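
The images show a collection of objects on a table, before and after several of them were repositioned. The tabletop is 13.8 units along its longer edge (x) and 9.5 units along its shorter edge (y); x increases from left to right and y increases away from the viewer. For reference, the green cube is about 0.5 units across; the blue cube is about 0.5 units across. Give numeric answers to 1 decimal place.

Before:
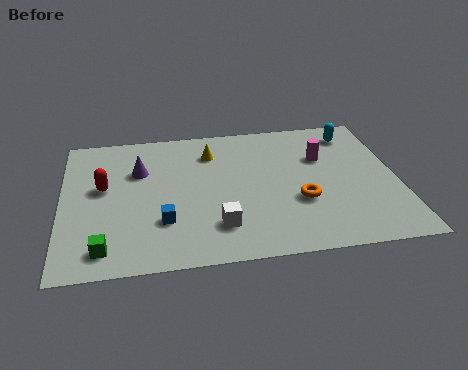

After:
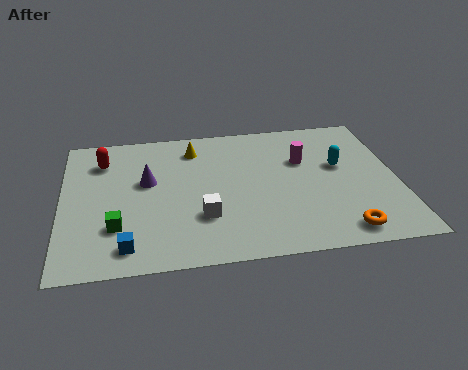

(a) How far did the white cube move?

0.9

The white cube moved from about (6.3, 2.2) to (5.7, 2.9), a distance of √(0.6² + 0.7²) ≈ 0.9.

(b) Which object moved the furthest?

the orange torus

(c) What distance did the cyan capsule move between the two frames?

2.4

The cyan capsule moved from about (12.2, 7.9) to (11.5, 5.6), a distance of √(0.7² + 2.3²) ≈ 2.4.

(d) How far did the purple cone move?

0.9

From (3.2, 6.4) to (3.5, 5.6), the purple cone covered √(0.3² + 0.8²) ≈ 0.9 units.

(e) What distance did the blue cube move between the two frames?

2.1

From (4.1, 2.8) to (2.6, 1.4), the blue cube covered √(1.5² + 1.4²) ≈ 2.1 units.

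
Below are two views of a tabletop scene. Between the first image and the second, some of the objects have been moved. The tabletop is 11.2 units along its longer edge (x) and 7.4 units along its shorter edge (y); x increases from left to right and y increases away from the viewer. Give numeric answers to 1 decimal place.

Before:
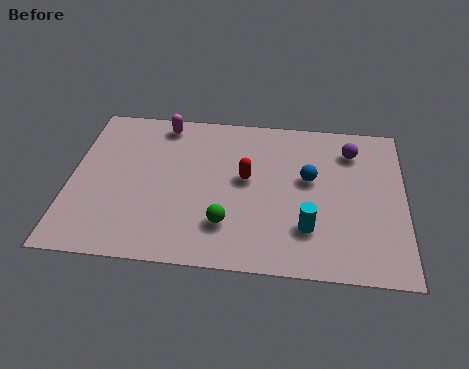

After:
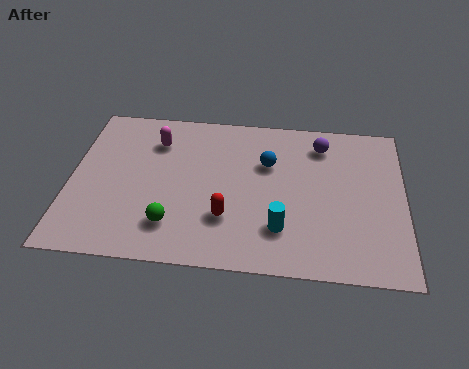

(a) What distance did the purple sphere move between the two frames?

1.0

The purple sphere moved from about (9.4, 5.8) to (8.4, 6.0), a distance of √(1.0² + 0.2²) ≈ 1.0.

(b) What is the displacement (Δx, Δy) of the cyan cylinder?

(-0.9, -0.1)

The cyan cylinder was at about (8.0, 2.0) and moved to about (7.1, 1.9).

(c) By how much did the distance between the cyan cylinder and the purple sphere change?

+0.3

The distance was about 4.0 in the first image and 4.3 in the second, so they moved 0.3 units further apart.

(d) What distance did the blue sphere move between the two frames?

1.5

The blue sphere was near (8.0, 4.3) before and (6.6, 4.9) after, so it travelled √(1.4² + 0.6²) ≈ 1.5 units.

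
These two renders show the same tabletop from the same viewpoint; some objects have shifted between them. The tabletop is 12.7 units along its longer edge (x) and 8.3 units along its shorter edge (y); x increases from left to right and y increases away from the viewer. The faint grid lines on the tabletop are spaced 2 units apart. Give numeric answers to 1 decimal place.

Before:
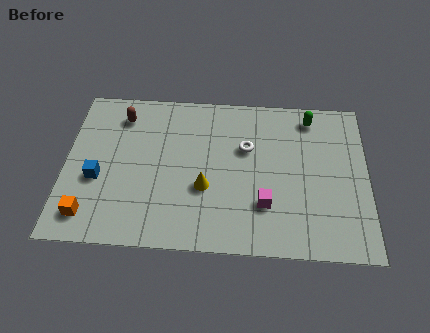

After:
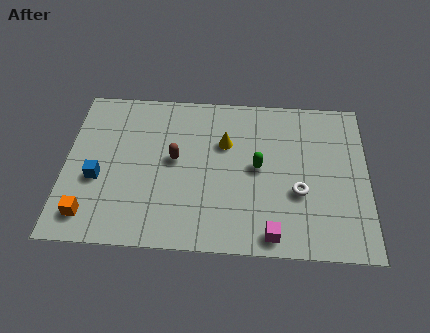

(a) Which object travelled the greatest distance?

the green capsule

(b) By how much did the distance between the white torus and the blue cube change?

+1.9

They were about 6.5 units apart before and 8.4 after — 1.9 units further apart.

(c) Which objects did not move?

the blue cube and the orange cube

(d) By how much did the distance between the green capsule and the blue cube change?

-2.9

Before: roughly 9.7 units apart; after: 6.8. That's 2.9 units closer together.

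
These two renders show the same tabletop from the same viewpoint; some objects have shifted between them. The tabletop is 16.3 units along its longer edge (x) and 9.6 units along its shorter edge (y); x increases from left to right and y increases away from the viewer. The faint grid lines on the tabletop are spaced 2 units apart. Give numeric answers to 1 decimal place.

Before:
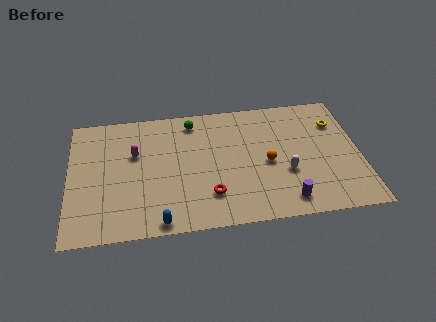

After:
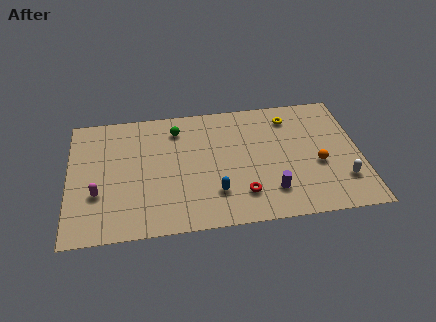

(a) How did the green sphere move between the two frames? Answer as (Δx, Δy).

(-0.9, -0.5)

The green sphere was at about (7.0, 8.2) and moved to about (6.1, 7.7).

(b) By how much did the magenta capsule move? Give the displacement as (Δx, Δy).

(-2.1, -2.8)

The magenta capsule was at about (3.7, 6.1) and moved to about (1.6, 3.3).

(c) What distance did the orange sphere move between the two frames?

2.8

From (11.1, 4.4) to (13.9, 3.9), the orange sphere covered √(2.8² + 0.5²) ≈ 2.8 units.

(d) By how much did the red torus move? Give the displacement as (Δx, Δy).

(1.8, -0.2)

The red torus started near (7.8, 2.4) and ended near (9.6, 2.2).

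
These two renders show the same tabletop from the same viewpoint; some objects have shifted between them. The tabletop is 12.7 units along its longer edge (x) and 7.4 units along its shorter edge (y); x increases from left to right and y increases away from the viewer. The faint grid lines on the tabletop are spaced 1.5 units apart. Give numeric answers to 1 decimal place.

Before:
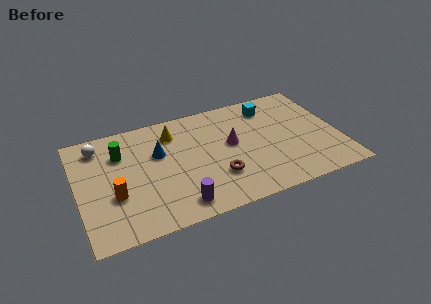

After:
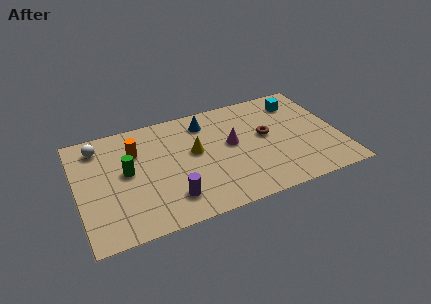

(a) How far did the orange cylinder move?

2.8

The orange cylinder moved from about (1.7, 2.7) to (2.9, 5.2), a distance of √(1.2² + 2.5²) ≈ 2.8.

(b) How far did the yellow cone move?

1.8

From (4.8, 5.8) to (5.7, 4.2), the yellow cone covered √(0.9² + 1.6²) ≈ 1.8 units.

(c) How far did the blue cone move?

2.7

From (4.0, 4.7) to (6.4, 6.0), the blue cone covered √(2.4² + 1.3²) ≈ 2.7 units.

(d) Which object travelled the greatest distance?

the brown torus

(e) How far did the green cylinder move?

1.3

The green cylinder moved from about (2.2, 5.3) to (2.4, 4.0), a distance of √(0.2² + 1.3²) ≈ 1.3.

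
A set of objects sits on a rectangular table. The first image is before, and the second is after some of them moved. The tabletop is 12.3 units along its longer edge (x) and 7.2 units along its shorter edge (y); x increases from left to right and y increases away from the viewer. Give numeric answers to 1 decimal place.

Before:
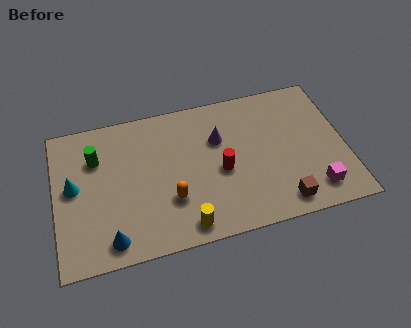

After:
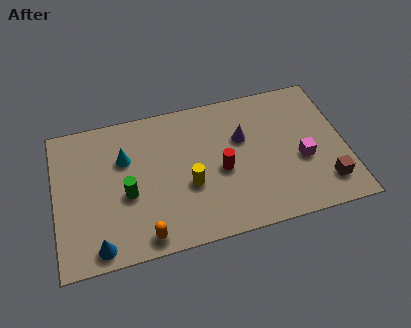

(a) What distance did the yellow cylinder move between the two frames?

1.9

The yellow cylinder moved from about (5.3, 0.9) to (5.6, 2.8), a distance of √(0.3² + 1.9²) ≈ 1.9.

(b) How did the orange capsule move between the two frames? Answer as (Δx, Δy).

(-1.2, -1.5)

From the two frames, the orange capsule sits at roughly (4.8, 2.3) before and (3.6, 0.8) after.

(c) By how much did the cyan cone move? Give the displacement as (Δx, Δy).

(2.2, 0.9)

The cyan cone started near (0.8, 3.9) and ended near (3.0, 4.8).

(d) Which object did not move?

the red cylinder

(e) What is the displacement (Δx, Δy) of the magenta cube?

(-0.4, 1.6)

From the two frames, the magenta cube sits at roughly (10.8, 1.3) before and (10.4, 2.9) after.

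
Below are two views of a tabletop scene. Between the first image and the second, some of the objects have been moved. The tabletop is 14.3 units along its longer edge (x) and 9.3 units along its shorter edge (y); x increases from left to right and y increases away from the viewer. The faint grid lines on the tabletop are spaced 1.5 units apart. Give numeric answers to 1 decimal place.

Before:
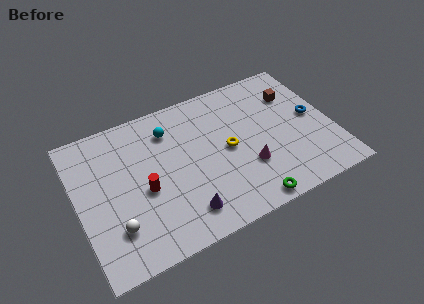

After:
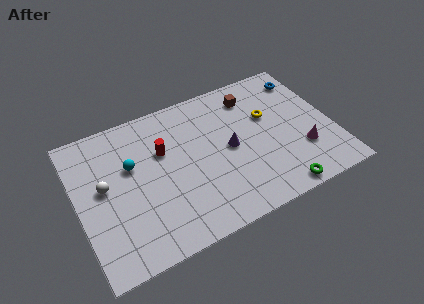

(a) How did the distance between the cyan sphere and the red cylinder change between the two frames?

-1.9

Before: roughly 3.7 units apart; after: 1.8. That's 1.9 units closer together.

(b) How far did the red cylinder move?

2.4

The red cylinder was near (3.6, 4.0) before and (4.9, 6.0) after, so it travelled √(1.3² + 2.0²) ≈ 2.4 units.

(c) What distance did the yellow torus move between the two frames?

2.8

The yellow torus moved from about (8.4, 4.6) to (10.9, 5.8), a distance of √(2.5² + 1.2²) ≈ 2.8.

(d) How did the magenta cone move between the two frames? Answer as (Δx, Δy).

(3.1, -0.2)

The magenta cone started near (9.3, 3.0) and ended near (12.4, 2.8).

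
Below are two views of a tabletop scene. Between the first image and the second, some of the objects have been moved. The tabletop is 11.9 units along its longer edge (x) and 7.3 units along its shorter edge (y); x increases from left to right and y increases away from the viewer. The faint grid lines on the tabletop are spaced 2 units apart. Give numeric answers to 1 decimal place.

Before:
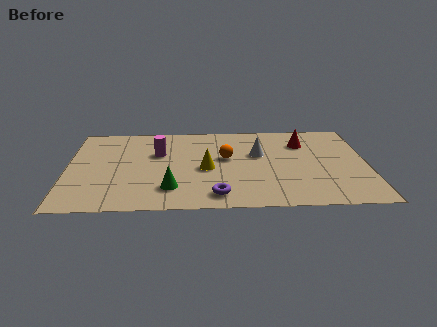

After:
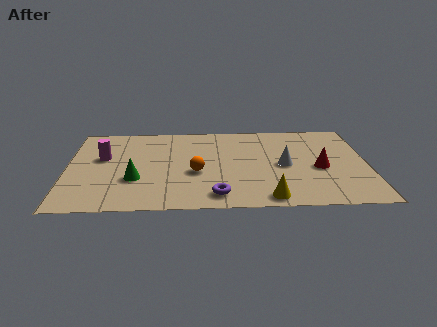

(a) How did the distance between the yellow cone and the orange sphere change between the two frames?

+2.4

The distance was about 1.2 in the first image and 3.6 in the second, so they moved 2.4 units further apart.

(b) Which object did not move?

the purple torus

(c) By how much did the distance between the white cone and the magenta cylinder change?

+3.3

Before: roughly 4.0 units apart; after: 7.3. That's 3.3 units further apart.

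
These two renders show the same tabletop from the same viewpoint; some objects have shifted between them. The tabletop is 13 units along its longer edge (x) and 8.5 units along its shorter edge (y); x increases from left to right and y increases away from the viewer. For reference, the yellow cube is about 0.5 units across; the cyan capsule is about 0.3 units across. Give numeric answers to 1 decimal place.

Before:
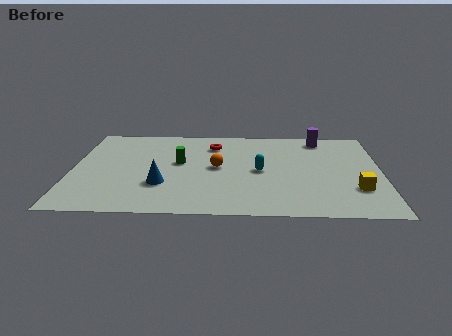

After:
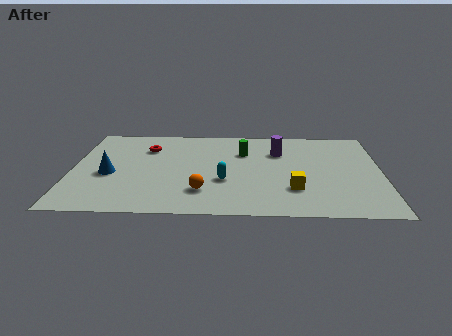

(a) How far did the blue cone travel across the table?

2.4

The blue cone moved from about (3.8, 2.7) to (1.6, 3.6), a distance of √(2.2² + 0.9²) ≈ 2.4.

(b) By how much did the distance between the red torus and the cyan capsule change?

+1.3

Before: roughly 3.2 units apart; after: 4.5. That's 1.3 units further apart.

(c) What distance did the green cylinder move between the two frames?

2.9

From (4.5, 4.8) to (7.2, 5.9), the green cylinder covered √(2.7² + 1.1²) ≈ 2.9 units.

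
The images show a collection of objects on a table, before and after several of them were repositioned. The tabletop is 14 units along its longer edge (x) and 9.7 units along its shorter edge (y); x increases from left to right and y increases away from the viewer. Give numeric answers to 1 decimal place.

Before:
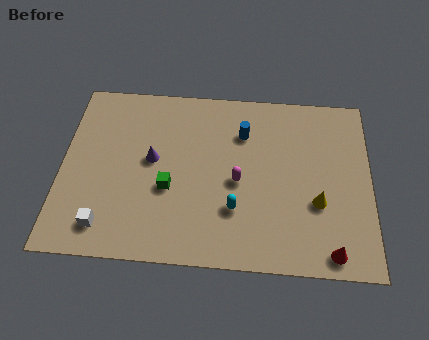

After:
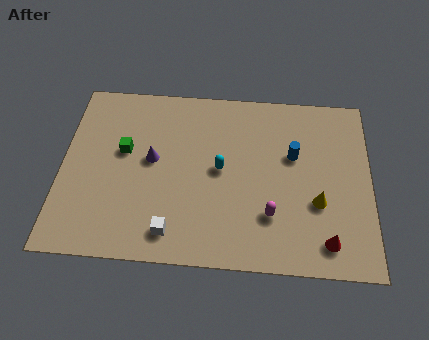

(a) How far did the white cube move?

3.0

From (2.1, 1.6) to (5.1, 1.5), the white cube covered √(3.0² + 0.1²) ≈ 3.0 units.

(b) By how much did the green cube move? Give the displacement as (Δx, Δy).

(-2.1, 1.9)

The green cube started near (4.9, 3.8) and ended near (2.8, 5.7).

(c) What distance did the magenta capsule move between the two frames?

2.3

The magenta capsule was near (8.0, 4.4) before and (9.5, 2.7) after, so it travelled √(1.5² + 1.7²) ≈ 2.3 units.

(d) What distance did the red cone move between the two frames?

0.5

The red cone was near (12.2, 1.0) before and (12.0, 1.5) after, so it travelled √(0.2² + 0.5²) ≈ 0.5 units.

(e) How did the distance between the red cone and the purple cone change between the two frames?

-0.4

They were about 9.2 units apart before and 8.8 after — 0.4 units closer together.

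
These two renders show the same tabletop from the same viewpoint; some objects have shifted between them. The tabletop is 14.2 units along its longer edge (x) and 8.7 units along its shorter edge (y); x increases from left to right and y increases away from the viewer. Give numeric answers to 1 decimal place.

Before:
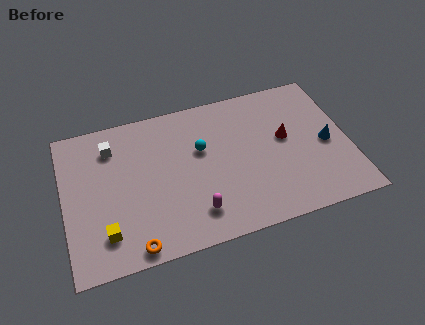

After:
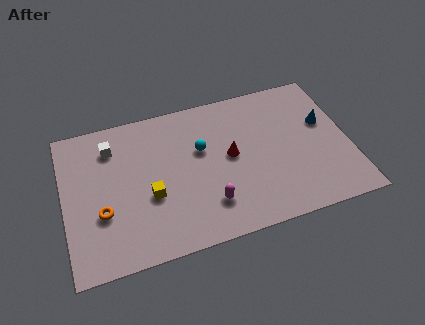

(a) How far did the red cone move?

2.8

From (11.1, 4.9) to (8.3, 4.6), the red cone covered √(2.8² + 0.3²) ≈ 2.8 units.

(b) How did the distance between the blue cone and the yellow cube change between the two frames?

-2.3

The distance was about 11.4 in the first image and 9.1 in the second, so they moved 2.3 units closer together.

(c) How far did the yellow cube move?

2.7

The yellow cube moved from about (1.9, 1.9) to (4.2, 3.4), a distance of √(2.3² + 1.5²) ≈ 2.7.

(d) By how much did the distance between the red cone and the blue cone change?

+2.7

They were about 2.2 units apart before and 4.9 after — 2.7 units further apart.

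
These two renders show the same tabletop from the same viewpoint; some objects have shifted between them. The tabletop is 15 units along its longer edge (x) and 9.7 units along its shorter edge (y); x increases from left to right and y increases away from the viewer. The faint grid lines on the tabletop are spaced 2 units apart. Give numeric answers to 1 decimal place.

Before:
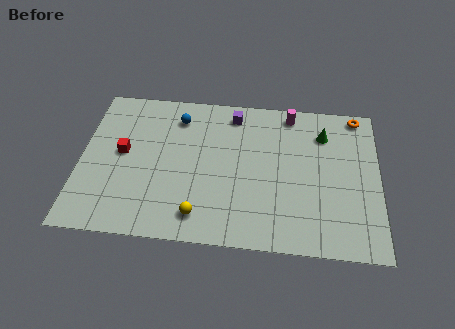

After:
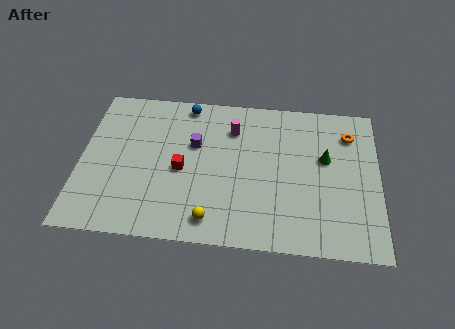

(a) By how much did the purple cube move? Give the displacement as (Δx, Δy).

(-1.9, -2.2)

The purple cube was at about (7.6, 8.3) and moved to about (5.7, 6.1).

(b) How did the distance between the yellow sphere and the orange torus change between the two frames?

-1.5

Before: roughly 10.6 units apart; after: 9.1. That's 1.5 units closer together.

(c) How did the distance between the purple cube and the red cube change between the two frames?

-4.5

They were about 6.3 units apart before and 1.8 after — 4.5 units closer together.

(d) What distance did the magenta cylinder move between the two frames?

3.2

From (10.5, 8.6) to (7.6, 7.3), the magenta cylinder covered √(2.9² + 1.3²) ≈ 3.2 units.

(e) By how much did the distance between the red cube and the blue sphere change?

+0.6

They were about 3.7 units apart before and 4.3 after — 0.6 units further apart.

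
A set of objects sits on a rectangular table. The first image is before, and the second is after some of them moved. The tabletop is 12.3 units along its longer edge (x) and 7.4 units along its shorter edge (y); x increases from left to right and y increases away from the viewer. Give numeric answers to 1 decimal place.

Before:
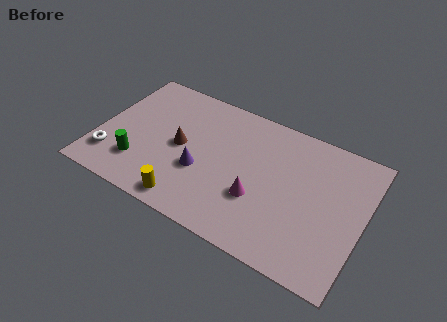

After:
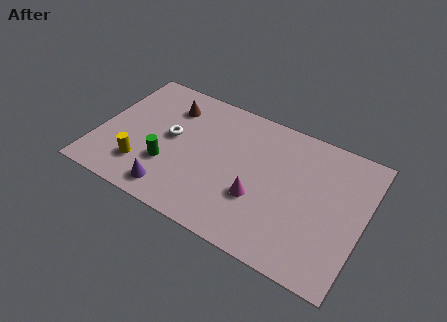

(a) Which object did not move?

the magenta cone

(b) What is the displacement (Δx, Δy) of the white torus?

(2.5, 2.3)

The white torus was at about (0.8, 1.7) and moved to about (3.3, 4.0).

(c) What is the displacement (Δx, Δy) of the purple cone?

(-1.1, -1.7)

The purple cone was at about (4.9, 2.8) and moved to about (3.8, 1.1).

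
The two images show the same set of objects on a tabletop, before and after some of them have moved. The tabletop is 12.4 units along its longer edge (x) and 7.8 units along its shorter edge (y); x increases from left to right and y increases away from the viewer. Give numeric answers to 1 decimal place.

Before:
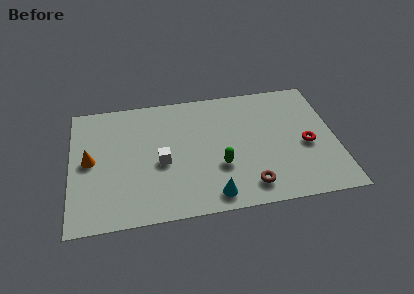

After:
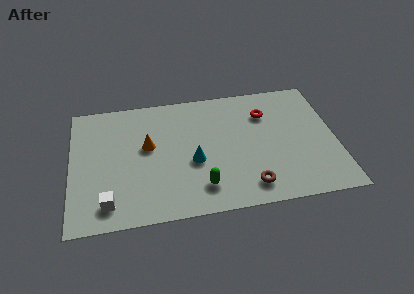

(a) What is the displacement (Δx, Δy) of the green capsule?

(-0.9, -1.1)

The green capsule started near (6.9, 2.7) and ended near (6.0, 1.6).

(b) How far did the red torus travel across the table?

2.9

The red torus moved from about (11.0, 3.4) to (9.2, 5.7), a distance of √(1.8² + 2.3²) ≈ 2.9.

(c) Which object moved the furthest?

the white cube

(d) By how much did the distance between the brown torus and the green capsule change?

+0.3

Before: roughly 1.9 units apart; after: 2.2. That's 0.3 units further apart.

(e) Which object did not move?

the brown torus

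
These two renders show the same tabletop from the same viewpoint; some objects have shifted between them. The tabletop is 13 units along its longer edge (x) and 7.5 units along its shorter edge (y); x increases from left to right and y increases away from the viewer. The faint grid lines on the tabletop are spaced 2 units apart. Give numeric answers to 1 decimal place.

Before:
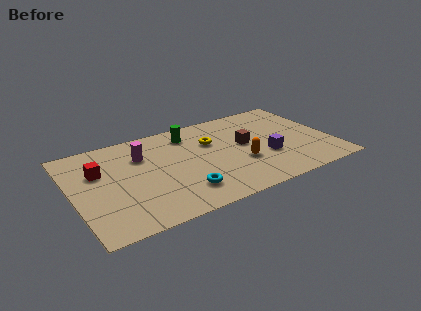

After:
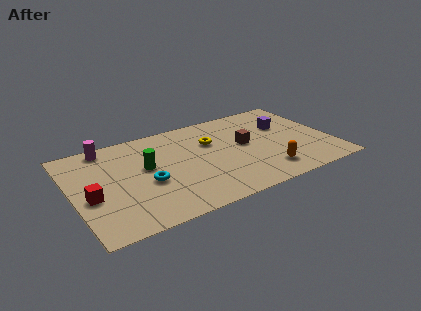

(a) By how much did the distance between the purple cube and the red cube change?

+1.8

The distance was about 8.5 in the first image and 10.3 in the second, so they moved 1.8 units further apart.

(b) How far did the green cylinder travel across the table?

3.0

From (6.1, 6.1) to (3.7, 4.3), the green cylinder covered √(2.4² + 1.8²) ≈ 3.0 units.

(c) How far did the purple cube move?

2.6

From (9.6, 2.7) to (10.9, 4.9), the purple cube covered √(1.3² + 2.2²) ≈ 2.6 units.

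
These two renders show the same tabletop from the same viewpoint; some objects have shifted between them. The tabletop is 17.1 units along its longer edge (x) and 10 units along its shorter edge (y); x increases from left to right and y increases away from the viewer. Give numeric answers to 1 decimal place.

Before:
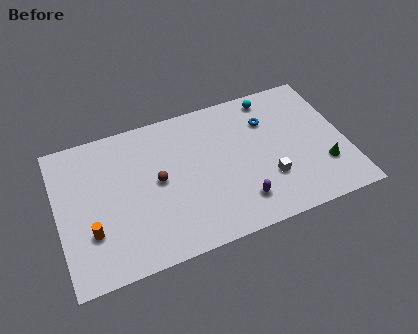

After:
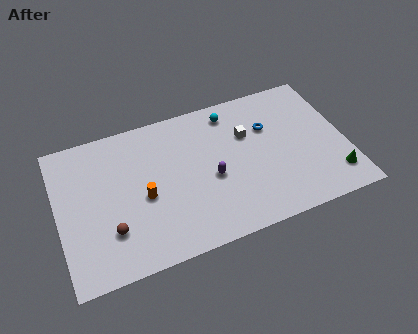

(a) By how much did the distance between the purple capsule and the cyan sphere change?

-2.7

The distance was about 7.2 in the first image and 4.5 in the second, so they moved 2.7 units closer together.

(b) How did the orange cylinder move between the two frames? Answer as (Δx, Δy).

(3.2, 1.3)

The orange cylinder was at about (1.8, 3.1) and moved to about (5.0, 4.4).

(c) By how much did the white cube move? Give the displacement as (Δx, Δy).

(-0.9, 3.5)

From the two frames, the white cube sits at roughly (12.3, 3.1) before and (11.4, 6.6) after.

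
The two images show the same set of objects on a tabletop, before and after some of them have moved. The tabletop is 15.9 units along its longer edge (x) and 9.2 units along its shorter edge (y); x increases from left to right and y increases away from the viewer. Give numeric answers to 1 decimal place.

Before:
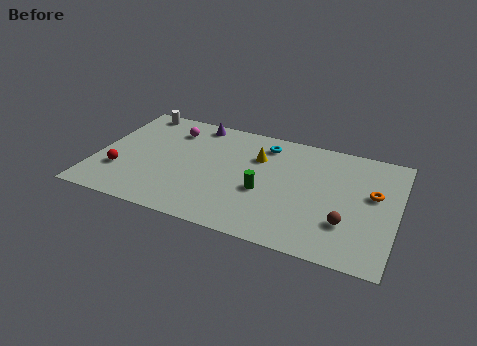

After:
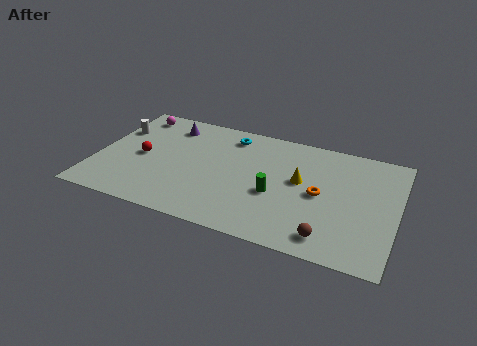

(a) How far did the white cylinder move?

2.2

The white cylinder was near (1.6, 8.3) before and (0.8, 6.3) after, so it travelled √(0.8² + 2.0²) ≈ 2.2 units.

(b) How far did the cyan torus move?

1.9

The cyan torus moved from about (8.7, 7.6) to (6.8, 7.7), a distance of √(1.9² + 0.1²) ≈ 1.9.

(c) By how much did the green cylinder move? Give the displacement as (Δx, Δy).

(0.6, 0.0)

From the two frames, the green cylinder sits at roughly (9.0, 3.7) before and (9.6, 3.7) after.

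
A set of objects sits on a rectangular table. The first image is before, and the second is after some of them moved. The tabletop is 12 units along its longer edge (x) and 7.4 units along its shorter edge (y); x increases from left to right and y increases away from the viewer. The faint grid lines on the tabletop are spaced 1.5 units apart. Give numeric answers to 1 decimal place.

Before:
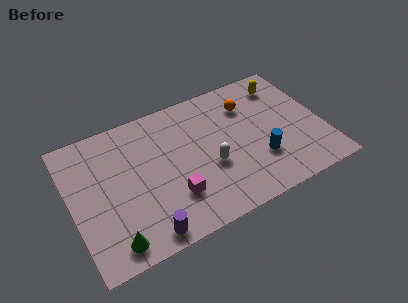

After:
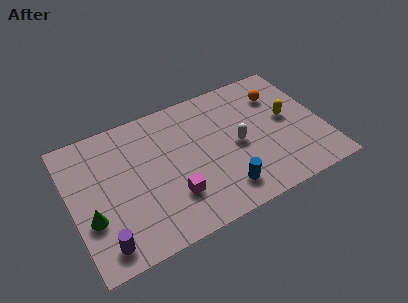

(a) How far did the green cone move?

1.8

From (1.6, 1.0) to (0.8, 2.6), the green cone covered √(0.8² + 1.6²) ≈ 1.8 units.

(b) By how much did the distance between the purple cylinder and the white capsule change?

+3.1

They were about 4.0 units apart before and 7.1 after — 3.1 units further apart.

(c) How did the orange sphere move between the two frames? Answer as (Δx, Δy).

(1.5, 0.0)

From the two frames, the orange sphere sits at roughly (8.7, 5.5) before and (10.2, 5.5) after.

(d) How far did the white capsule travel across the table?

1.5

From (6.5, 2.9) to (7.9, 3.5), the white capsule covered √(1.4² + 0.6²) ≈ 1.5 units.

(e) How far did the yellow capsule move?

2.0

From (10.5, 6.0) to (10.4, 4.0), the yellow capsule covered √(0.1² + 2.0²) ≈ 2.0 units.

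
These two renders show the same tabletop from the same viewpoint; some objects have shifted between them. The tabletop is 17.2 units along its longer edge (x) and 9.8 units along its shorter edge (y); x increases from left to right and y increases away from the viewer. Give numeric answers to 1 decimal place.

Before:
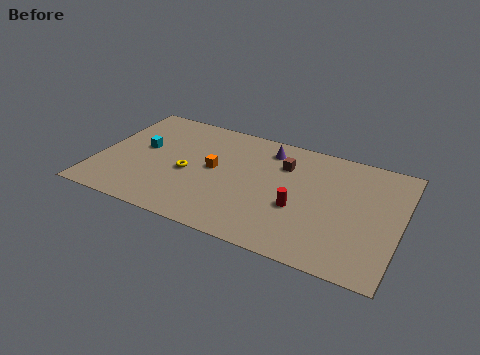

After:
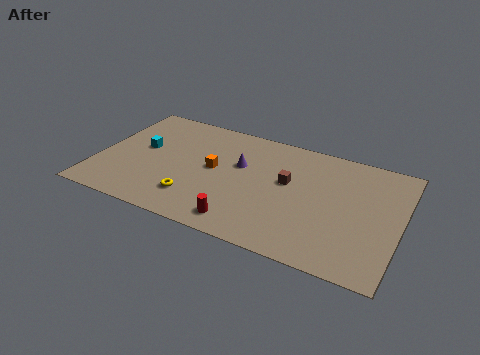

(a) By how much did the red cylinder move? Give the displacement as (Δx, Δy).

(-2.9, -2.4)

The red cylinder was at about (11.6, 3.8) and moved to about (8.7, 1.4).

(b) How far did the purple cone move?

2.4

From (9.4, 8.1) to (8.0, 6.1), the purple cone covered √(1.4² + 2.0²) ≈ 2.4 units.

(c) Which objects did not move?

the cyan cube and the orange cube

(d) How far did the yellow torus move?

2.1

From (5.2, 4.3) to (5.8, 2.3), the yellow torus covered √(0.6² + 2.0²) ≈ 2.1 units.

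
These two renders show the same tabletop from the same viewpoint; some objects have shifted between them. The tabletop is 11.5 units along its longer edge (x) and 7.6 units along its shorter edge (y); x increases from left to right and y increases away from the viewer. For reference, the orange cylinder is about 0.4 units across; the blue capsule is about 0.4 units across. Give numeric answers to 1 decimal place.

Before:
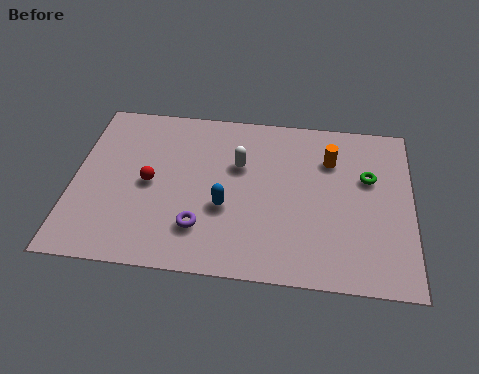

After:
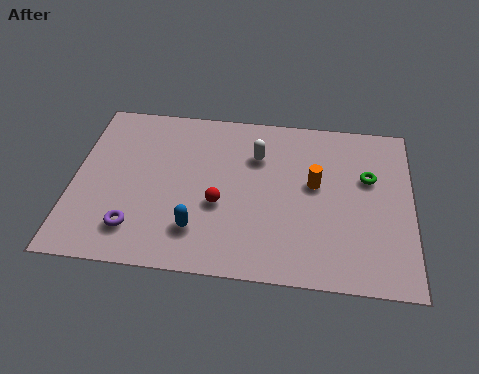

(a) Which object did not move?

the green torus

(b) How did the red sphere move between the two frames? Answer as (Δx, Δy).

(2.4, -0.7)

The red sphere started near (2.6, 3.7) and ended near (5.0, 3.0).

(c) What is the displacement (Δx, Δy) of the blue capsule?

(-0.9, -1.1)

The blue capsule started near (5.2, 2.9) and ended near (4.3, 1.8).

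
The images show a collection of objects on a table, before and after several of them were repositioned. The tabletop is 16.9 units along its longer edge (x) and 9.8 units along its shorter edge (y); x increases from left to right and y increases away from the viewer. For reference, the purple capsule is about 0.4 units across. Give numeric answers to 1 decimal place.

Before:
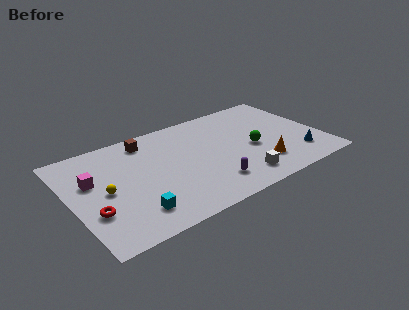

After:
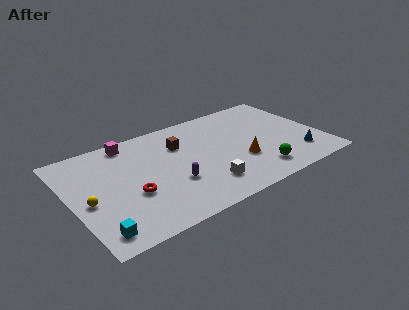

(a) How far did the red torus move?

2.6

The red torus moved from about (1.2, 3.2) to (3.8, 3.7), a distance of √(2.6² + 0.5²) ≈ 2.6.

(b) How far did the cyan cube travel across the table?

2.6

The cyan cube was near (3.7, 2.0) before and (1.2, 1.4) after, so it travelled √(2.5² + 0.6²) ≈ 2.6 units.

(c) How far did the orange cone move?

1.6

The orange cone was near (12.4, 2.4) before and (11.2, 3.4) after, so it travelled √(1.2² + 1.0²) ≈ 1.6 units.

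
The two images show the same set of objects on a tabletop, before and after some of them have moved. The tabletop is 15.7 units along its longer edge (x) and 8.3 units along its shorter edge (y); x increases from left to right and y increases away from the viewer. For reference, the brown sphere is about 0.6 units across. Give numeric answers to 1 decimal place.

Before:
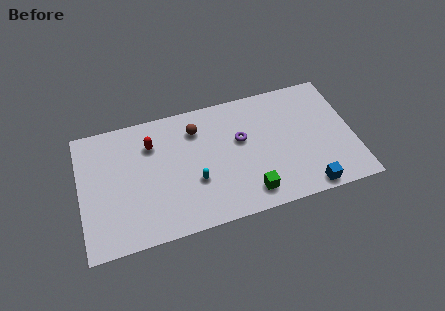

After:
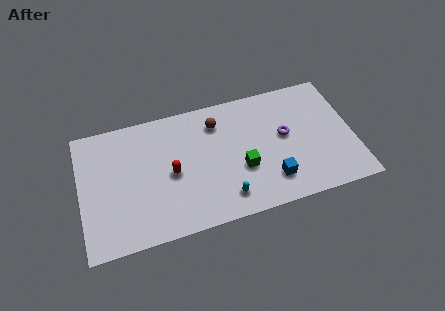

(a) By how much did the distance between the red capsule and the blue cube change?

-4.2

The distance was about 10.1 in the first image and 5.9 in the second, so they moved 4.2 units closer together.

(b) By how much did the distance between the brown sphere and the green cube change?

-2.1

They were about 5.7 units apart before and 3.6 after — 2.1 units closer together.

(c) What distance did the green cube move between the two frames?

1.7

The green cube moved from about (9.5, 1.4) to (9.2, 3.1), a distance of √(0.3² + 1.7²) ≈ 1.7.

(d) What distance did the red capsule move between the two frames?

2.4

The red capsule was near (4.2, 6.1) before and (5.2, 3.9) after, so it travelled √(1.0² + 2.2²) ≈ 2.4 units.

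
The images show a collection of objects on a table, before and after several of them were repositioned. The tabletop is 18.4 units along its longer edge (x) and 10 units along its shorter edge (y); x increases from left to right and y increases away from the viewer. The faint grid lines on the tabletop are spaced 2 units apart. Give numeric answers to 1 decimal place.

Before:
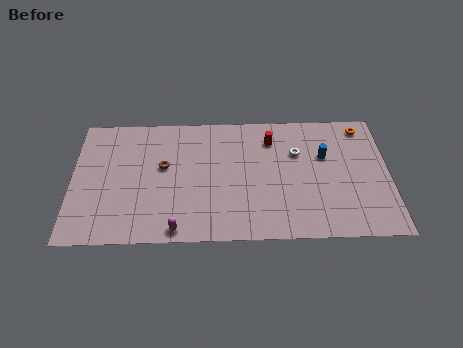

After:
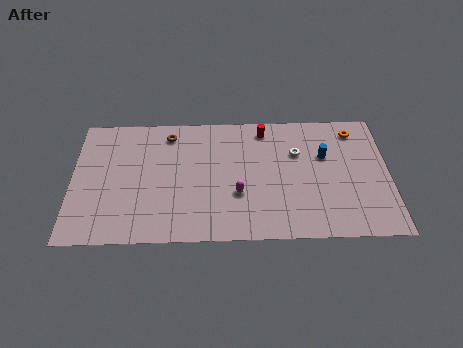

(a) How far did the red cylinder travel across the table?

0.9

From (11.6, 7.8) to (11.2, 8.6), the red cylinder covered √(0.4² + 0.8²) ≈ 0.9 units.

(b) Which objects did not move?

the blue cylinder and the white torus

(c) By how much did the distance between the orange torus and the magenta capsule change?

-4.9

Before: roughly 13.4 units apart; after: 8.5. That's 4.9 units closer together.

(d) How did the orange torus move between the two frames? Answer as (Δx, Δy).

(-0.5, -0.3)

The orange torus was at about (17.0, 8.7) and moved to about (16.5, 8.4).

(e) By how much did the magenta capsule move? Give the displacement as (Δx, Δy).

(3.5, 2.6)

The magenta capsule was at about (6.1, 0.9) and moved to about (9.6, 3.5).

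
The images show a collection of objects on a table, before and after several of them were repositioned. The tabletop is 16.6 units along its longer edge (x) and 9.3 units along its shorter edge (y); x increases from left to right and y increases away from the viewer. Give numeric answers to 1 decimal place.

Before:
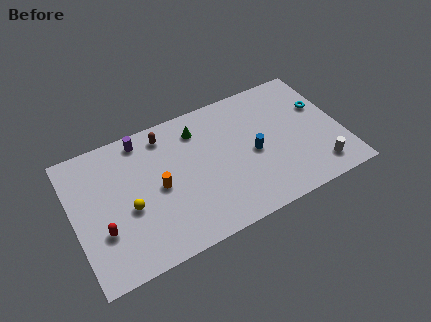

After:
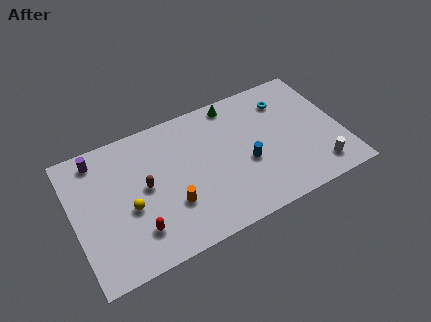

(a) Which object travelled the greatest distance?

the brown capsule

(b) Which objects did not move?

the white cylinder and the yellow sphere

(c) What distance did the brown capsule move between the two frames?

3.4

The brown capsule moved from about (6.0, 7.9) to (4.4, 4.9), a distance of √(1.6² + 3.0²) ≈ 3.4.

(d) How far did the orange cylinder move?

1.6

The orange cylinder moved from about (5.2, 4.5) to (5.8, 3.0), a distance of √(0.6² + 1.5²) ≈ 1.6.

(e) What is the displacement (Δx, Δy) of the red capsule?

(2.0, -0.9)

From the two frames, the red capsule sits at roughly (1.6, 3.1) before and (3.6, 2.2) after.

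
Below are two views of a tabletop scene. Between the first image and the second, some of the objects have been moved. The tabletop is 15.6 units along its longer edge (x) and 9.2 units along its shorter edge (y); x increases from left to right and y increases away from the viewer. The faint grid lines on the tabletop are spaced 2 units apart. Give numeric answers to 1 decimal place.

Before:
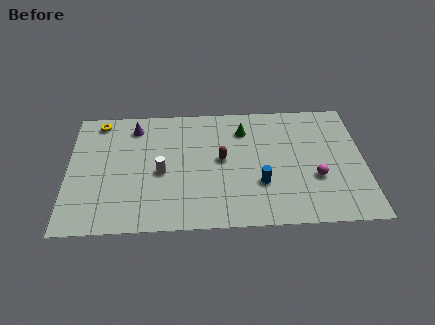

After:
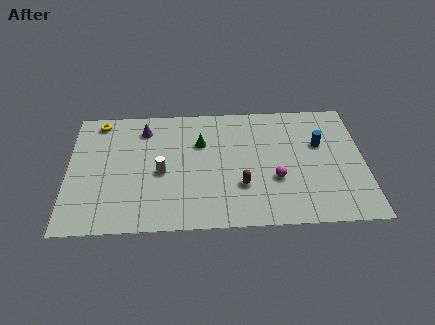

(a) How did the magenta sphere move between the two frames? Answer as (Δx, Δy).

(-2.1, 0.0)

The magenta sphere started near (13.0, 3.3) and ended near (10.9, 3.3).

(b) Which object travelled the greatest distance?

the blue cylinder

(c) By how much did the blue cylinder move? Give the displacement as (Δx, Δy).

(3.2, 2.8)

From the two frames, the blue cylinder sits at roughly (10.1, 3.0) before and (13.3, 5.8) after.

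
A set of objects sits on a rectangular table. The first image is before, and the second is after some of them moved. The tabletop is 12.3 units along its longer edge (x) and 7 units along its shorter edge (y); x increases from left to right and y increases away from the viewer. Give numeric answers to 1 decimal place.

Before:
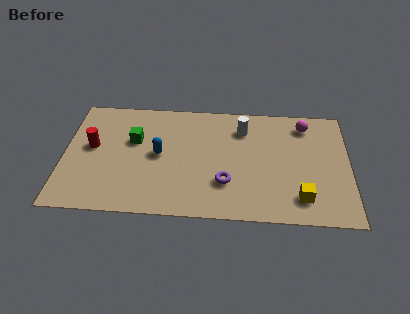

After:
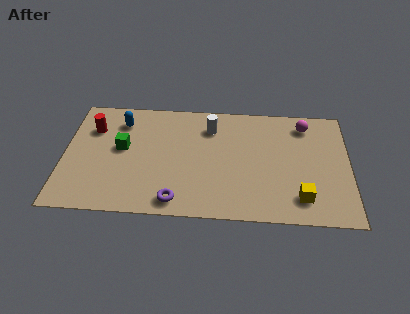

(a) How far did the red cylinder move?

1.1

The red cylinder was near (1.2, 3.9) before and (1.2, 5.0) after, so it travelled √(0.0² + 1.1²) ≈ 1.1 units.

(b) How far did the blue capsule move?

2.5

From (4.1, 3.6) to (2.4, 5.5), the blue capsule covered √(1.7² + 1.9²) ≈ 2.5 units.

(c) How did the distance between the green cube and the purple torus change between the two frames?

-0.8

The distance was about 4.6 in the first image and 3.8 in the second, so they moved 0.8 units closer together.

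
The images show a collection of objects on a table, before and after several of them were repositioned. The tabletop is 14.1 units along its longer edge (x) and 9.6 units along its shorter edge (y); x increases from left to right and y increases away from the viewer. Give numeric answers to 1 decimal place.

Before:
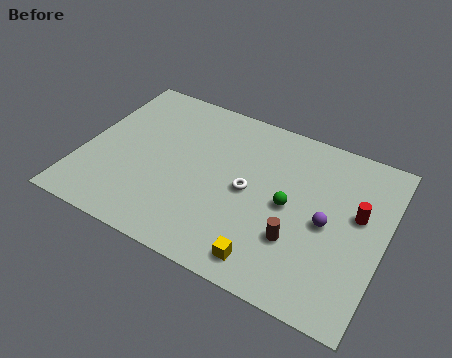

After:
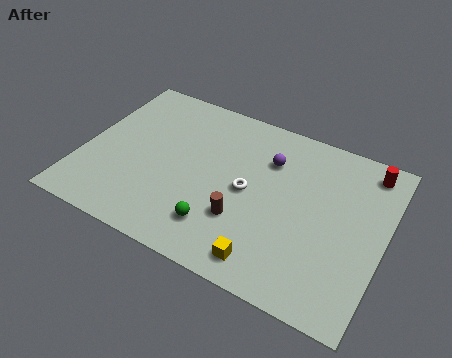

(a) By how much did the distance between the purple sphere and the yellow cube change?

+1.7

They were about 3.9 units apart before and 5.6 after — 1.7 units further apart.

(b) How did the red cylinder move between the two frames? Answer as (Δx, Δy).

(0.2, 2.7)

The red cylinder started near (12.8, 5.6) and ended near (13.0, 8.3).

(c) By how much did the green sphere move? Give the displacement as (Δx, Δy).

(-2.9, -2.6)

The green sphere started near (9.7, 4.7) and ended near (6.8, 2.1).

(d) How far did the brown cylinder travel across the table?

2.5

The brown cylinder was near (10.3, 3.0) before and (7.8, 3.0) after, so it travelled √(2.5² + 0.0²) ≈ 2.5 units.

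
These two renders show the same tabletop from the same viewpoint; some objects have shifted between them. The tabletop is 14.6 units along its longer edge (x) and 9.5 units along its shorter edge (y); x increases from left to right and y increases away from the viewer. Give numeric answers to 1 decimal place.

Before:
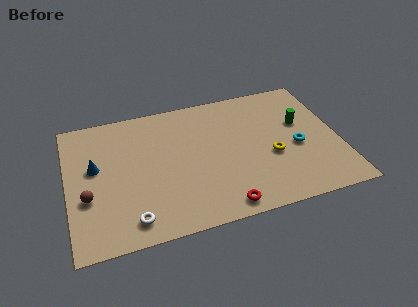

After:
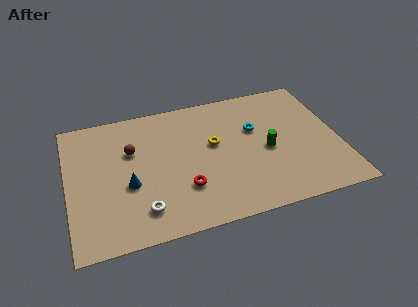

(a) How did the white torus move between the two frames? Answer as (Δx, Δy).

(0.6, 0.5)

From the two frames, the white torus sits at roughly (3.2, 1.4) before and (3.8, 1.9) after.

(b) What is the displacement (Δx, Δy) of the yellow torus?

(-3.0, 1.7)

The yellow torus started near (10.9, 3.8) and ended near (7.9, 5.5).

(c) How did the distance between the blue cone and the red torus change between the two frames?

-4.8

They were about 7.9 units apart before and 3.1 after — 4.8 units closer together.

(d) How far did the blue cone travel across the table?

2.4

The blue cone was near (1.5, 5.5) before and (3.2, 3.8) after, so it travelled √(1.7² + 1.7²) ≈ 2.4 units.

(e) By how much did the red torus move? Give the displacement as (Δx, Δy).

(-1.9, 1.8)

From the two frames, the red torus sits at roughly (8.0, 1.0) before and (6.1, 2.8) after.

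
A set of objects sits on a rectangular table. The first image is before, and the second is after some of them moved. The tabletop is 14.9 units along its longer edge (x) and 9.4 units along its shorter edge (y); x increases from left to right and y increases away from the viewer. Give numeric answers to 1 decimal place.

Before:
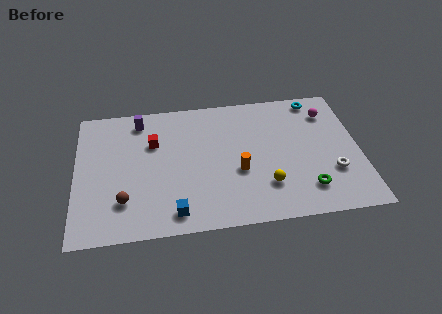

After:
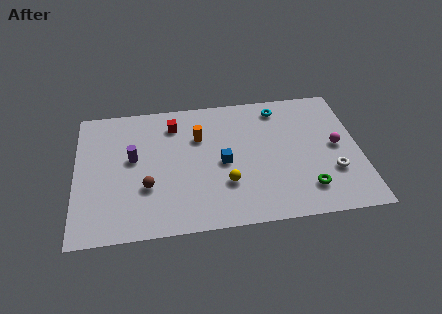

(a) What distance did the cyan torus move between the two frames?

2.0

From (12.8, 8.4) to (10.8, 8.0), the cyan torus covered √(2.0² + 0.4²) ≈ 2.0 units.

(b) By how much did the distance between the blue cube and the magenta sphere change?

-4.2

Before: roughly 10.2 units apart; after: 6.0. That's 4.2 units closer together.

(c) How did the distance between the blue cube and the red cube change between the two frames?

-1.1

The distance was about 5.1 in the first image and 4.0 in the second, so they moved 1.1 units closer together.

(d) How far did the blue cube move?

4.0

The blue cube moved from about (5.1, 1.3) to (7.7, 4.4), a distance of √(2.6² + 3.1²) ≈ 4.0.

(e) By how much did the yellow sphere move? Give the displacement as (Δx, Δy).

(-2.1, 0.4)

From the two frames, the yellow sphere sits at roughly (9.9, 2.5) before and (7.8, 2.9) after.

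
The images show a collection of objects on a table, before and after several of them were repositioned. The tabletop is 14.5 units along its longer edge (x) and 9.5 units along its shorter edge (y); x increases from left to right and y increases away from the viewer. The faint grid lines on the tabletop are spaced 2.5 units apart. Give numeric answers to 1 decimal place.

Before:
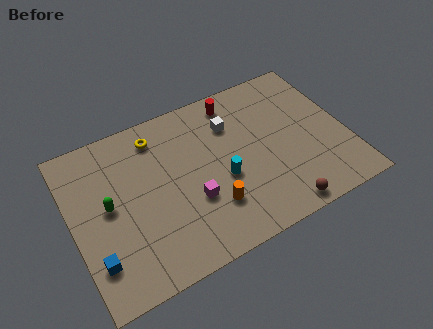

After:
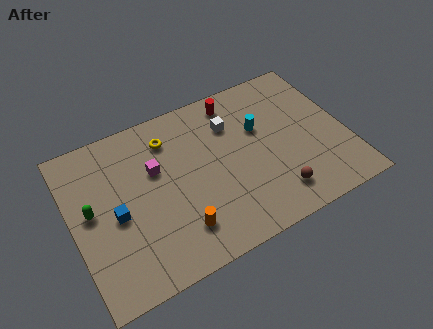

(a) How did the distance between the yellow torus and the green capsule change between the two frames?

+0.9

They were about 4.1 units apart before and 5.0 after — 0.9 units further apart.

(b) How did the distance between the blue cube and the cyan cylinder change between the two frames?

+1.0

They were about 7.1 units apart before and 8.1 after — 1.0 units further apart.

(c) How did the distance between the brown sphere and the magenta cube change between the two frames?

+2.2

Before: roughly 5.0 units apart; after: 7.2. That's 2.2 units further apart.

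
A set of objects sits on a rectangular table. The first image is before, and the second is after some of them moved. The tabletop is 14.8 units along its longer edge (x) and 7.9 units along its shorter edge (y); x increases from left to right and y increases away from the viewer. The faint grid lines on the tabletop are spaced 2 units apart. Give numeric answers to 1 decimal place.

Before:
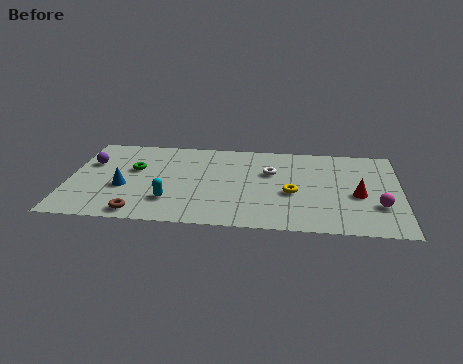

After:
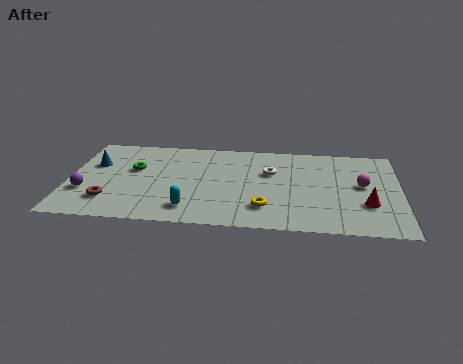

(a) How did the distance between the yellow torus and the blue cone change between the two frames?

+0.8

The distance was about 7.5 in the first image and 8.3 in the second, so they moved 0.8 units further apart.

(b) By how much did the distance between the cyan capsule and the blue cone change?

+3.4

Before: roughly 2.3 units apart; after: 5.7. That's 3.4 units further apart.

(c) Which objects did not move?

the white torus and the green torus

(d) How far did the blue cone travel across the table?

2.4

The blue cone moved from about (2.5, 3.1) to (1.1, 5.1), a distance of √(1.4² + 2.0²) ≈ 2.4.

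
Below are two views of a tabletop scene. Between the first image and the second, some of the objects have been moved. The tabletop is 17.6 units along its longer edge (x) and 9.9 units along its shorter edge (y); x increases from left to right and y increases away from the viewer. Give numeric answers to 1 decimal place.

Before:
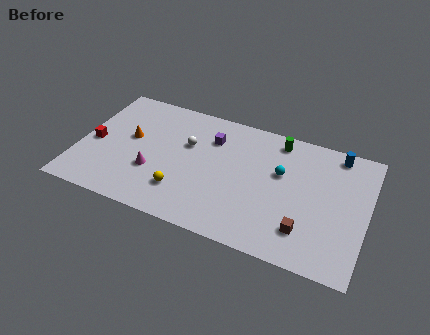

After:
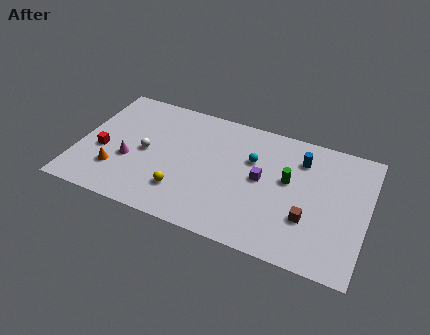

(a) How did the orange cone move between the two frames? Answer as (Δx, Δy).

(-0.5, -2.9)

The orange cone was at about (3.0, 5.6) and moved to about (2.5, 2.7).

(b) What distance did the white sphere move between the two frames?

2.8

The white sphere was near (6.5, 6.3) before and (4.1, 4.8) after, so it travelled √(2.4² + 1.5²) ≈ 2.8 units.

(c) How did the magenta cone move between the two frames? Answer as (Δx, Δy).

(-1.5, 0.4)

From the two frames, the magenta cone sits at roughly (4.7, 3.4) before and (3.2, 3.8) after.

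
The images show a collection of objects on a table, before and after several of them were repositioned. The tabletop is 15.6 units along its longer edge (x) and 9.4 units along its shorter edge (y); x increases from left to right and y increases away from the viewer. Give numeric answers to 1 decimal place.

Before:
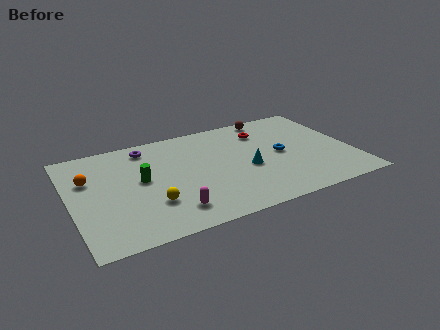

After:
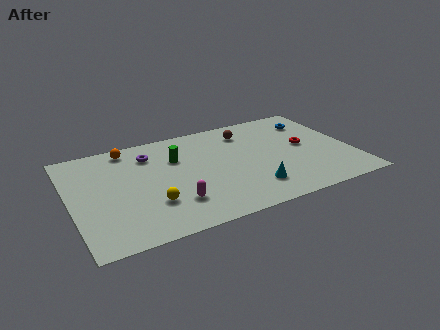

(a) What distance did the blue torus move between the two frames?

3.4

The blue torus was near (11.7, 4.7) before and (13.9, 7.3) after, so it travelled √(2.2² + 2.6²) ≈ 3.4 units.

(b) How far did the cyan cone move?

1.9

The cyan cone was near (9.7, 4.0) before and (9.7, 2.1) after, so it travelled √(0.0² + 1.9²) ≈ 1.9 units.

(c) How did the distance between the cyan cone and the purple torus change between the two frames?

+0.7

The distance was about 6.6 in the first image and 7.3 in the second, so they moved 0.7 units further apart.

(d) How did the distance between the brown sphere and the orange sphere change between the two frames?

-4.1

The distance was about 10.7 in the first image and 6.6 in the second, so they moved 4.1 units closer together.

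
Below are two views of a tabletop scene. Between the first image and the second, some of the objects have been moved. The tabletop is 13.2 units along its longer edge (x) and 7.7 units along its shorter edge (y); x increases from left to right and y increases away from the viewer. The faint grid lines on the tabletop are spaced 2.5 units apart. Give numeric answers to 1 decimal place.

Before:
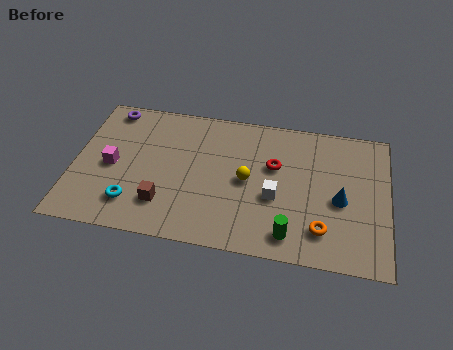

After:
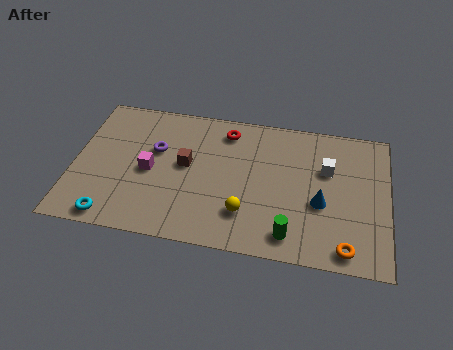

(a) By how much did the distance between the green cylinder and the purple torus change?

-2.9

The distance was about 9.7 in the first image and 6.8 in the second, so they moved 2.9 units closer together.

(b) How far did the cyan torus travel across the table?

1.2

The cyan torus moved from about (2.6, 1.7) to (1.8, 0.8), a distance of √(0.8² + 0.9²) ≈ 1.2.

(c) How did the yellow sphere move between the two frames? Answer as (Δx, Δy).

(0.0, -1.8)

From the two frames, the yellow sphere sits at roughly (7.3, 3.8) before and (7.3, 2.0) after.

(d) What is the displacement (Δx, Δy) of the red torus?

(-2.1, 1.6)

From the two frames, the red torus sits at roughly (8.4, 4.8) before and (6.3, 6.4) after.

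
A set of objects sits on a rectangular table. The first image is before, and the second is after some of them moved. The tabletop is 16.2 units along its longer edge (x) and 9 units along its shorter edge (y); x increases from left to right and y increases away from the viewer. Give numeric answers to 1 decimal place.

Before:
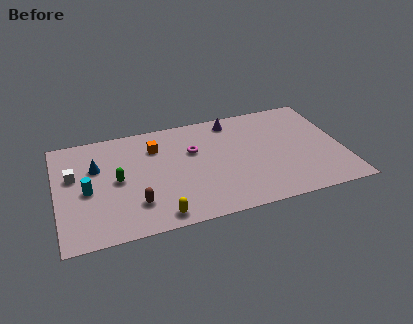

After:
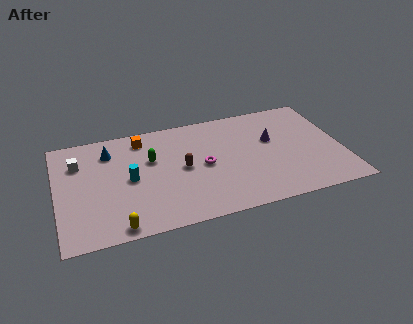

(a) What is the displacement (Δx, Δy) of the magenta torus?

(0.5, -1.4)

The magenta torus was at about (7.8, 5.8) and moved to about (8.3, 4.4).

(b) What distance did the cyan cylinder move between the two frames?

2.4

The cyan cylinder moved from about (1.7, 4.1) to (4.1, 4.4), a distance of √(2.4² + 0.3²) ≈ 2.4.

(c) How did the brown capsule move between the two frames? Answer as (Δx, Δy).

(2.8, 2.2)

The brown capsule was at about (4.3, 2.3) and moved to about (7.1, 4.5).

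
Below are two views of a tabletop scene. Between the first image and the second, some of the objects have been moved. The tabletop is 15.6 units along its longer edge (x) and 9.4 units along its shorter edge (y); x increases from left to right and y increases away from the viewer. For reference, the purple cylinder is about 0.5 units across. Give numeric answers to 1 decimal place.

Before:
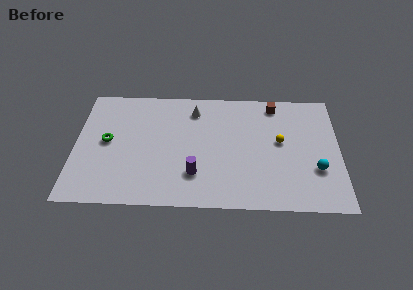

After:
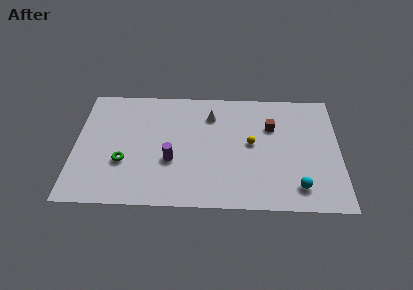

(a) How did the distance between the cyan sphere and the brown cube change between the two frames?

-0.7

Before: roughly 5.6 units apart; after: 4.9. That's 0.7 units closer together.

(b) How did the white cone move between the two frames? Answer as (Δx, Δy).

(1.0, -0.4)

The white cone was at about (7.0, 7.6) and moved to about (8.0, 7.2).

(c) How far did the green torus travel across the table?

1.9

The green torus moved from about (1.9, 4.9) to (2.9, 3.3), a distance of √(1.0² + 1.6²) ≈ 1.9.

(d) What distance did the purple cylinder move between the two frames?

1.7

The purple cylinder moved from about (7.1, 2.5) to (5.7, 3.5), a distance of √(1.4² + 1.0²) ≈ 1.7.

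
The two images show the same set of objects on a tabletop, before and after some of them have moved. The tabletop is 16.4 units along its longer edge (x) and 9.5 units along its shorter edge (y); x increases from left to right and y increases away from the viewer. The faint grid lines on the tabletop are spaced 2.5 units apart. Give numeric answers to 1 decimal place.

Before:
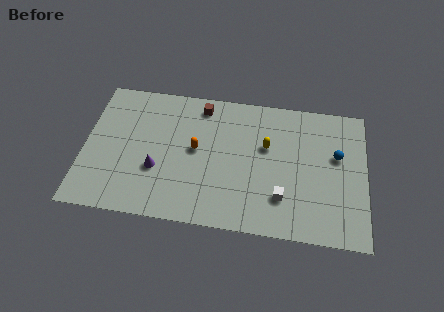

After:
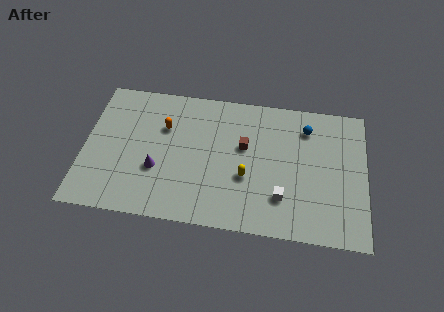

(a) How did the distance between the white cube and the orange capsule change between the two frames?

+2.3

Before: roughly 5.7 units apart; after: 8.0. That's 2.3 units further apart.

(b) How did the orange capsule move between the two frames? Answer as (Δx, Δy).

(-1.9, 1.3)

The orange capsule was at about (6.5, 5.1) and moved to about (4.6, 6.4).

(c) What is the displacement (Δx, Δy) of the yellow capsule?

(-1.1, -2.3)

The yellow capsule started near (10.6, 5.9) and ended near (9.5, 3.6).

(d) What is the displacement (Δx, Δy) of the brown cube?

(2.6, -2.5)

The brown cube was at about (6.7, 8.2) and moved to about (9.3, 5.7).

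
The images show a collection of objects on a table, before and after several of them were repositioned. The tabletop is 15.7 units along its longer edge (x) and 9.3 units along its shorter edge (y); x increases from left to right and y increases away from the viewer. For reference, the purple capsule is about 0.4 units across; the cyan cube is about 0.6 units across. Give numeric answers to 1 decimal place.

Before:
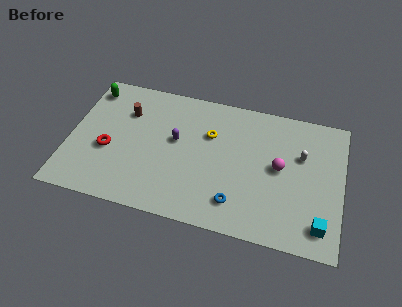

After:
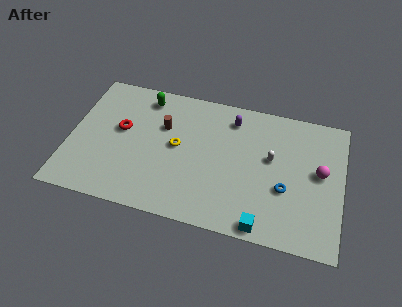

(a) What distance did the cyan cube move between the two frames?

3.3

The cyan cube was near (14.6, 1.6) before and (11.4, 0.8) after, so it travelled √(3.2² + 0.8²) ≈ 3.3 units.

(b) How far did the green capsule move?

3.2

The green capsule moved from about (0.9, 7.8) to (4.1, 7.9), a distance of √(3.2² + 0.1²) ≈ 3.2.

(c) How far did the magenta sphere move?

2.3

From (12.1, 4.9) to (14.4, 5.1), the magenta sphere covered √(2.3² + 0.2²) ≈ 2.3 units.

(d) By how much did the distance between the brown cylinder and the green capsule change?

-0.3

They were about 2.5 units apart before and 2.2 after — 0.3 units closer together.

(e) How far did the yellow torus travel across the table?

2.2

The yellow torus was near (8.0, 6.2) before and (6.2, 4.9) after, so it travelled √(1.8² + 1.3²) ≈ 2.2 units.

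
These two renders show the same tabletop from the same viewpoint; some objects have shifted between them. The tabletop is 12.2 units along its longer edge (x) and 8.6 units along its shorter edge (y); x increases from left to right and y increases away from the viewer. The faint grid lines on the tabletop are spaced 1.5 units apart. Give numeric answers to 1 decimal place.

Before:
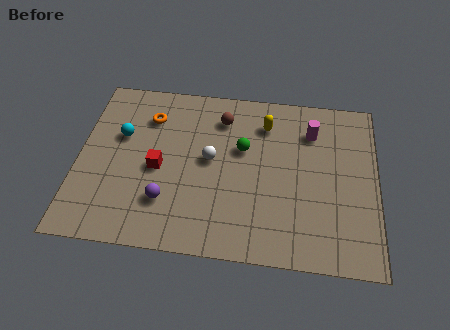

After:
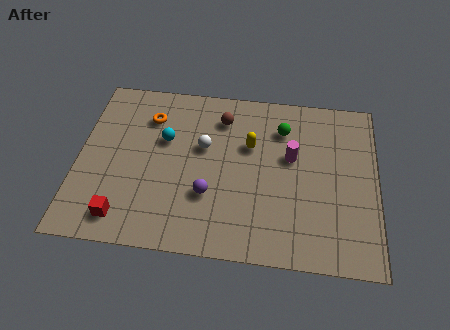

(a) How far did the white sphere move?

0.7

The white sphere was near (5.4, 4.6) before and (5.1, 5.2) after, so it travelled √(0.3² + 0.6²) ≈ 0.7 units.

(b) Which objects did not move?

the orange torus and the brown sphere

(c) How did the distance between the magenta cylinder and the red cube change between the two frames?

+1.0

The distance was about 6.7 in the first image and 7.7 in the second, so they moved 1.0 units further apart.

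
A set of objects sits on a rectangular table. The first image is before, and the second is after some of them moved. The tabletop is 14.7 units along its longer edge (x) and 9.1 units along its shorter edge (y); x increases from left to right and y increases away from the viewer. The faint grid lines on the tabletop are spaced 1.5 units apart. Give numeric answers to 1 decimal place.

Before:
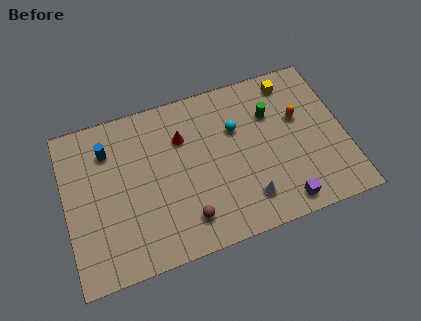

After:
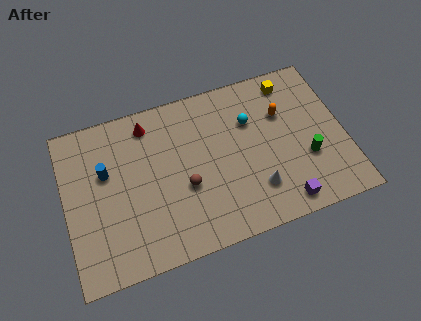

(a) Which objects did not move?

the purple cube and the yellow cube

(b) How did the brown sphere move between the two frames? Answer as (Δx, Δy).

(0.1, 1.8)

From the two frames, the brown sphere sits at roughly (6.1, 1.8) before and (6.2, 3.6) after.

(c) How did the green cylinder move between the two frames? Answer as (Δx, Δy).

(1.6, -3.1)

The green cylinder was at about (11.0, 6.3) and moved to about (12.6, 3.2).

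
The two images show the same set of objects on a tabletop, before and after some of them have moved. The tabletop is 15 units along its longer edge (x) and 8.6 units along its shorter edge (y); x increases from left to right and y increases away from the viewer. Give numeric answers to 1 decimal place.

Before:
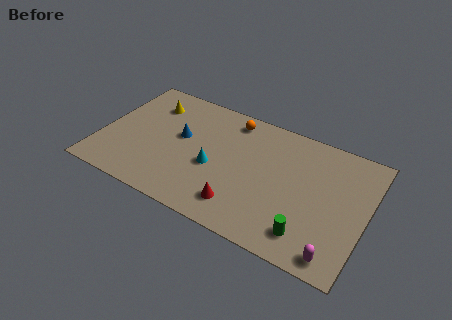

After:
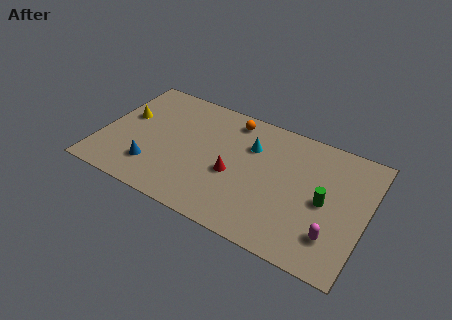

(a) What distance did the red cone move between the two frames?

2.0

The red cone was near (8.3, 1.7) before and (7.6, 3.6) after, so it travelled √(0.7² + 1.9²) ≈ 2.0 units.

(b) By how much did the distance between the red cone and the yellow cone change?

-1.1

The distance was about 7.7 in the first image and 6.6 in the second, so they moved 1.1 units closer together.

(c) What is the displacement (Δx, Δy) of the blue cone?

(-1.2, -2.8)

The blue cone started near (4.4, 4.9) and ended near (3.2, 2.1).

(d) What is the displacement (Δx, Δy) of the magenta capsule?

(-0.3, 1.1)

The magenta capsule was at about (13.7, 1.0) and moved to about (13.4, 2.1).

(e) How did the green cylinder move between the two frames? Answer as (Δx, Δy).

(0.6, 2.5)

From the two frames, the green cylinder sits at roughly (12.1, 1.6) before and (12.7, 4.1) after.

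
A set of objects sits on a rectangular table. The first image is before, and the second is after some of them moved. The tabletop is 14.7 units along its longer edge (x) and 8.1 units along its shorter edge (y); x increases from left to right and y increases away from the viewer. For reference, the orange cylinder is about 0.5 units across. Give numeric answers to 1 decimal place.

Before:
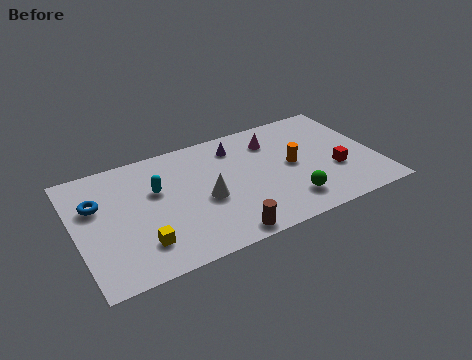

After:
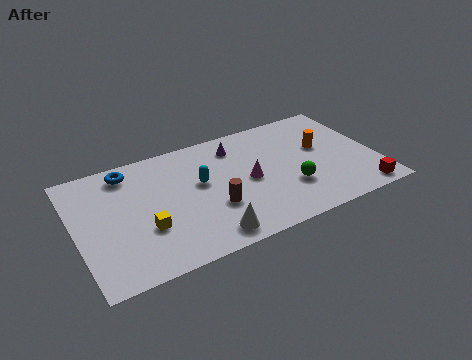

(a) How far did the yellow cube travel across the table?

0.9

The yellow cube was near (2.9, 1.9) before and (3.2, 2.8) after, so it travelled √(0.3² + 0.9²) ≈ 0.9 units.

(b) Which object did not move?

the purple cone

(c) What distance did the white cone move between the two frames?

2.4

From (6.2, 3.5) to (6.0, 1.1), the white cone covered √(0.2² + 2.4²) ≈ 2.4 units.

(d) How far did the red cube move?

2.2

From (12.6, 2.9) to (13.6, 0.9), the red cube covered √(1.0² + 2.0²) ≈ 2.2 units.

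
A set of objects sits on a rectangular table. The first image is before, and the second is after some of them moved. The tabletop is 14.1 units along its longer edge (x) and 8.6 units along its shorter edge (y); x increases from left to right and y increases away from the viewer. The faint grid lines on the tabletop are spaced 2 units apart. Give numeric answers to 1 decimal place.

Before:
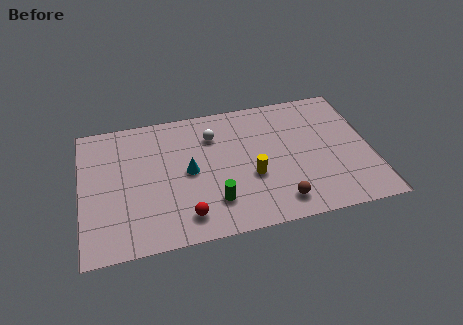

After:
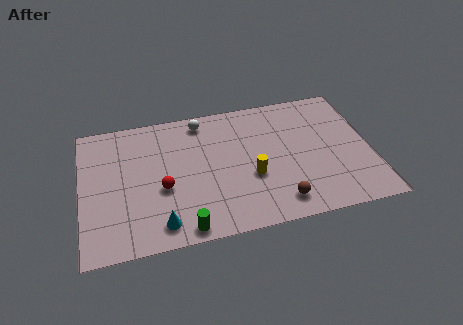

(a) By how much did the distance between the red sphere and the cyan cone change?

-0.6

They were about 2.8 units apart before and 2.2 after — 0.6 units closer together.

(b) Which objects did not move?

the yellow cylinder and the brown sphere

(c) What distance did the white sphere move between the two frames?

1.2

The white sphere was near (6.5, 6.4) before and (6.0, 7.5) after, so it travelled √(0.5² + 1.1²) ≈ 1.2 units.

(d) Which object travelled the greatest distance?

the cyan cone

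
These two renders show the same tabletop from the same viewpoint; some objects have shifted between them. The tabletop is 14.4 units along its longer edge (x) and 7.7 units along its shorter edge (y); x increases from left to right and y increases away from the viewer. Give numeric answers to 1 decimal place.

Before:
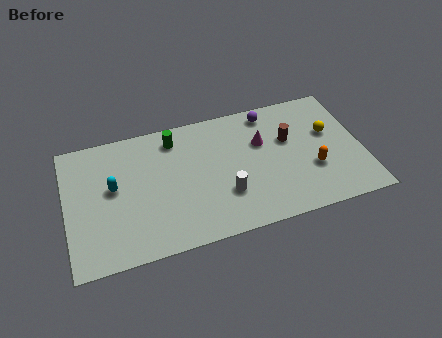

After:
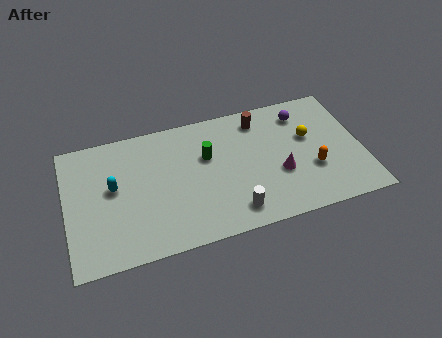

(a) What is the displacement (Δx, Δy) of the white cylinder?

(0.3, -1.1)

The white cylinder was at about (7.6, 2.4) and moved to about (7.9, 1.3).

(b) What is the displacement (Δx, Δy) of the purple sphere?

(1.6, -0.5)

From the two frames, the purple sphere sits at roughly (10.1, 6.7) before and (11.7, 6.2) after.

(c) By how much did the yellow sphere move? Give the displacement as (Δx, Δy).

(-1.0, 0.0)

The yellow sphere was at about (12.9, 4.7) and moved to about (11.9, 4.7).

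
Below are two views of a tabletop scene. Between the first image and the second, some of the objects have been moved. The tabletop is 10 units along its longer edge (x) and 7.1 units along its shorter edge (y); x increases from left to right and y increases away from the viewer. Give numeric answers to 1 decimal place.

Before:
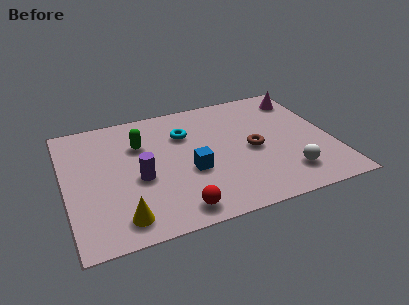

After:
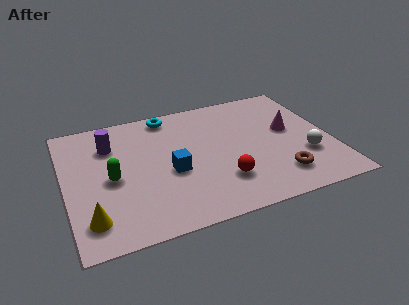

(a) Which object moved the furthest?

the purple cylinder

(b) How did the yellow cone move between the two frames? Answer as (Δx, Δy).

(-1.1, 0.3)

From the two frames, the yellow cone sits at roughly (1.9, 1.1) before and (0.8, 1.4) after.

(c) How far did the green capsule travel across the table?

2.0

From (2.9, 4.9) to (1.7, 3.3), the green capsule covered √(1.2² + 1.6²) ≈ 2.0 units.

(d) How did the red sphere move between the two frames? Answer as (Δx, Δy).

(1.8, 1.0)

The red sphere started near (3.9, 0.9) and ended near (5.7, 1.9).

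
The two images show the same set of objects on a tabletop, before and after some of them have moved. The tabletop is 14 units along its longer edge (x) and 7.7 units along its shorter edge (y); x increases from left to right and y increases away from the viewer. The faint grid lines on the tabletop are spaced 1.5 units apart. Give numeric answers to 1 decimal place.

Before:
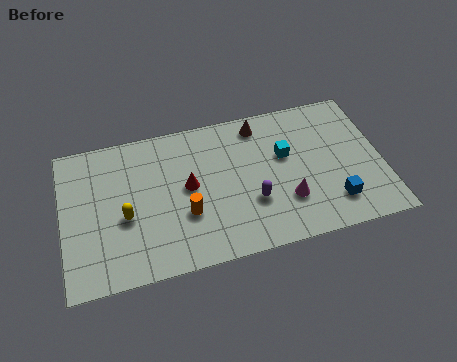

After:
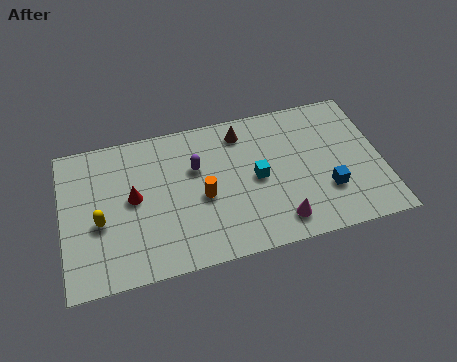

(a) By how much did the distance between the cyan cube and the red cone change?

+1.1

Before: roughly 4.3 units apart; after: 5.4. That's 1.1 units further apart.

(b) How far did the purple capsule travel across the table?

3.3

The purple capsule was near (8.2, 2.6) before and (5.9, 5.0) after, so it travelled √(2.3² + 2.4²) ≈ 3.3 units.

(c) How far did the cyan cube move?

1.6

The cyan cube was near (9.8, 4.7) before and (8.5, 3.8) after, so it travelled √(1.3² + 0.9²) ≈ 1.6 units.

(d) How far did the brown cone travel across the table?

0.8

The brown cone was near (8.8, 6.6) before and (8.0, 6.4) after, so it travelled √(0.8² + 0.2²) ≈ 0.8 units.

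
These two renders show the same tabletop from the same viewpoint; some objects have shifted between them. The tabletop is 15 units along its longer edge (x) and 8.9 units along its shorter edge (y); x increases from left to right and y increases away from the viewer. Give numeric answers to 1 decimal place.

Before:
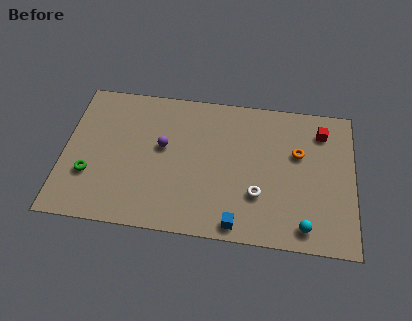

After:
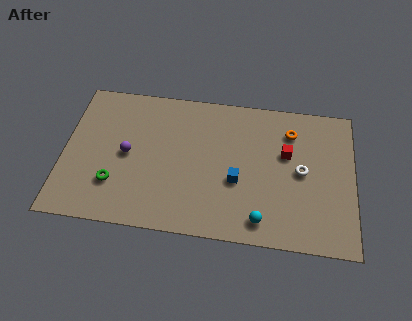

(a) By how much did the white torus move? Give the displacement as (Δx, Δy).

(2.2, 1.7)

The white torus was at about (10.1, 2.8) and moved to about (12.3, 4.5).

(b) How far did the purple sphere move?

1.9

From (5.1, 5.1) to (3.3, 4.4), the purple sphere covered √(1.8² + 0.7²) ≈ 1.9 units.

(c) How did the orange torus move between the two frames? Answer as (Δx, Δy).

(-0.4, 1.3)

The orange torus started near (12.1, 5.6) and ended near (11.7, 6.9).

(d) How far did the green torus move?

1.4

The green torus was near (1.4, 2.9) before and (2.7, 2.5) after, so it travelled √(1.3² + 0.4²) ≈ 1.4 units.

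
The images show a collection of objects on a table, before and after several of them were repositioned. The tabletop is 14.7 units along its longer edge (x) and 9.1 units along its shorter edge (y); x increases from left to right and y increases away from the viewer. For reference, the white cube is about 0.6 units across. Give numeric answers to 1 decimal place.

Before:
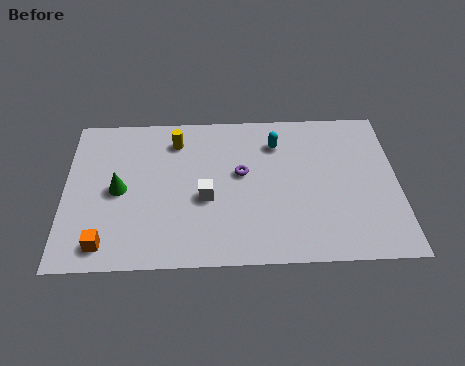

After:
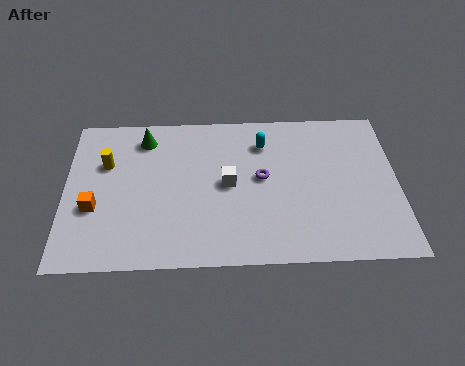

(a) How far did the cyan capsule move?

0.6

The cyan capsule was near (9.4, 7.0) before and (8.8, 7.0) after, so it travelled √(0.6² + 0.0²) ≈ 0.6 units.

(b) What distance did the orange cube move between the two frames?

2.2

From (1.8, 1.3) to (1.3, 3.4), the orange cube covered √(0.5² + 2.1²) ≈ 2.2 units.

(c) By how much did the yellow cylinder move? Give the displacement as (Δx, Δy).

(-3.1, -1.3)

The yellow cylinder started near (4.9, 7.3) and ended near (1.8, 6.0).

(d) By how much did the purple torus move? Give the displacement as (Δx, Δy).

(0.9, -0.3)

The purple torus started near (7.8, 5.2) and ended near (8.7, 4.9).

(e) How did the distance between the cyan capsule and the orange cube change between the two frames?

-1.2

The distance was about 9.5 in the first image and 8.3 in the second, so they moved 1.2 units closer together.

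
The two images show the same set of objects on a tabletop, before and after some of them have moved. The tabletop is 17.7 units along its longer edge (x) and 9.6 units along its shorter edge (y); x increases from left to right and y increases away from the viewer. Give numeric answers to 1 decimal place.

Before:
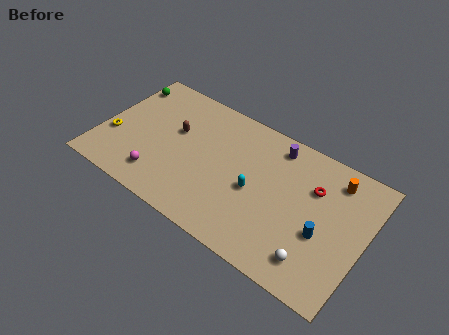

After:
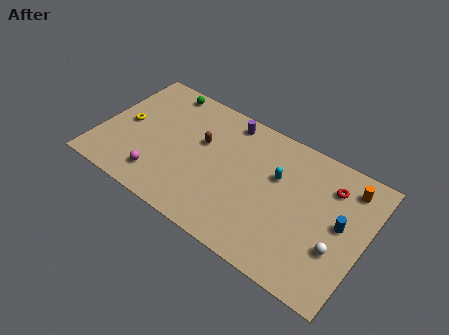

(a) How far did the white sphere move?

1.9

The white sphere was near (14.9, 1.8) before and (16.1, 3.3) after, so it travelled √(1.2² + 1.5²) ≈ 1.9 units.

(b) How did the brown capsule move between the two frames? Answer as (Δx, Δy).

(1.8, 0.1)

From the two frames, the brown capsule sits at roughly (4.8, 5.8) before and (6.6, 5.9) after.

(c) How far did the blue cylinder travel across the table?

1.6

The blue cylinder was near (15.1, 3.8) before and (16.1, 5.1) after, so it travelled √(1.0² + 1.3²) ≈ 1.6 units.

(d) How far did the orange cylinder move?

0.9

From (15.3, 7.9) to (16.2, 7.9), the orange cylinder covered √(0.9² + 0.0²) ≈ 0.9 units.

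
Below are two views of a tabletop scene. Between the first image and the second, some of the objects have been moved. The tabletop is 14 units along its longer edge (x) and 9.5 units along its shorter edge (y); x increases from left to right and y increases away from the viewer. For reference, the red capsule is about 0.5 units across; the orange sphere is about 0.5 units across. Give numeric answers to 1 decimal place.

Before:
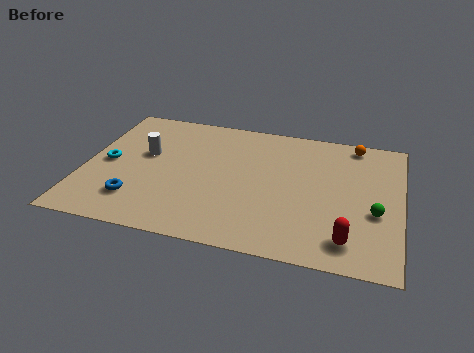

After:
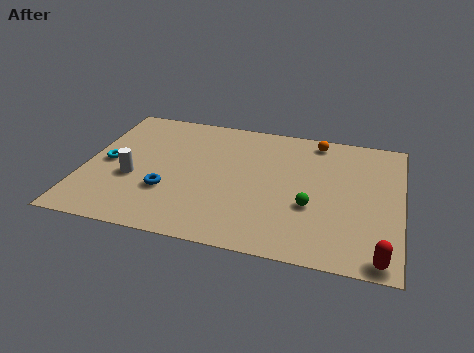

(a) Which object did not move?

the cyan torus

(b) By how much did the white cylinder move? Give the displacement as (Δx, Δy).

(-0.4, -1.9)

The white cylinder started near (2.6, 5.6) and ended near (2.2, 3.7).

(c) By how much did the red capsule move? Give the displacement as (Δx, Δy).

(1.4, -0.8)

The red capsule started near (11.8, 1.6) and ended near (13.2, 0.8).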